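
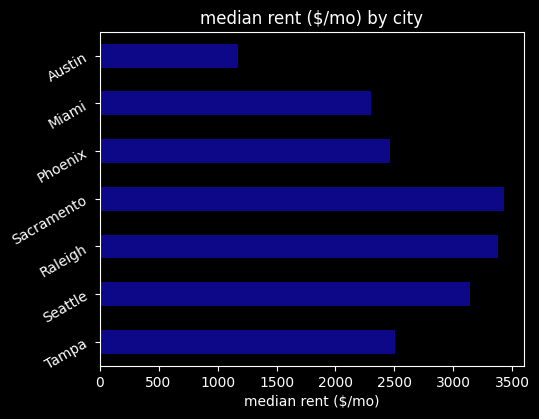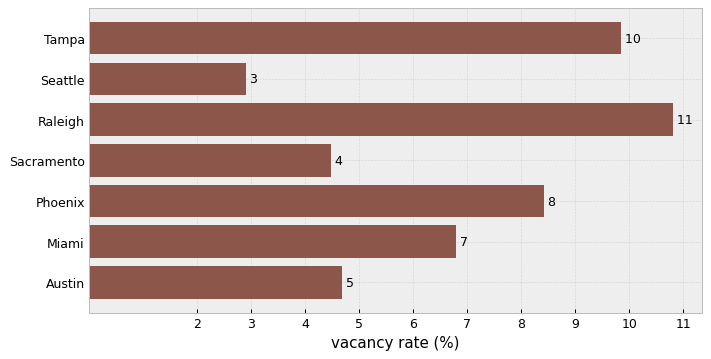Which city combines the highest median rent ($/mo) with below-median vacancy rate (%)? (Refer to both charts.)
Chart 2 median vacancy rate (%) ≈ 7; below-median cities: Seattle, Sacramento, Austin. Among those, Sacramento has the highest median rent ($/mo) (≈ 3500).

Sacramento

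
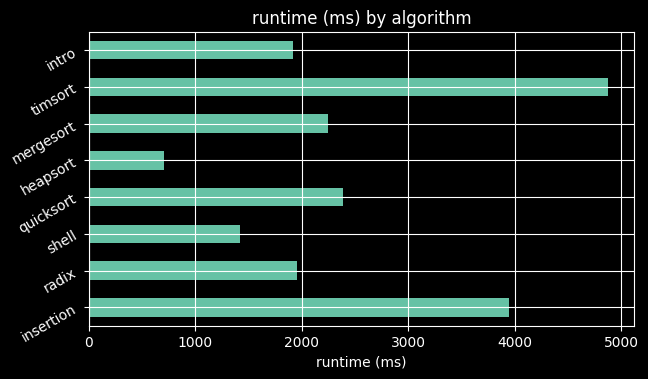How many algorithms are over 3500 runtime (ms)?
2

Above 3500: insertion, timsort.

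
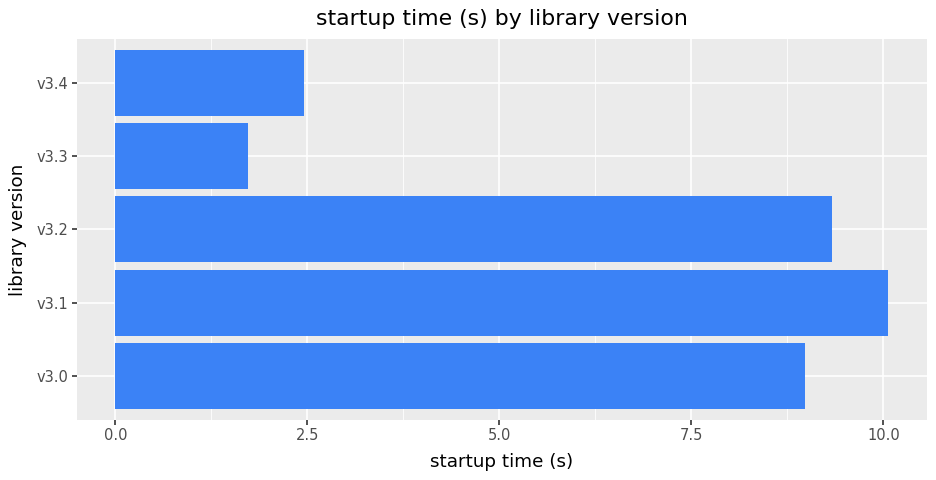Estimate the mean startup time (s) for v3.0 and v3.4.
≈ 6

(9 + 2) / 2 ≈ 6.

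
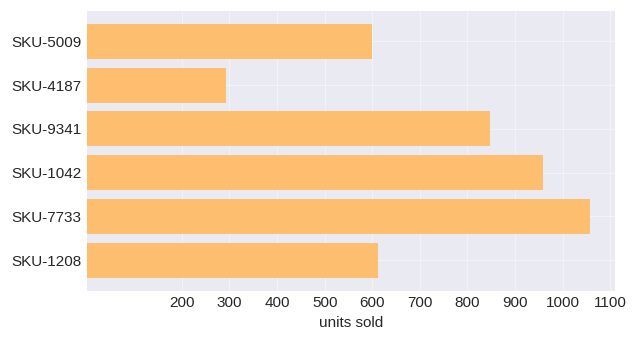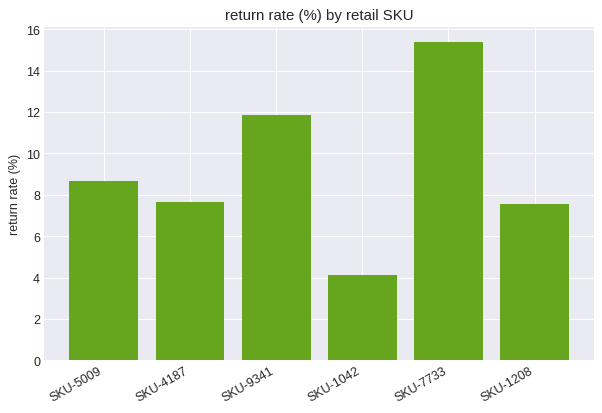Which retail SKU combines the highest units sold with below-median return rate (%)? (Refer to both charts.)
Chart 2 median return rate (%) ≈ 8; below-median retail SKUs: SKU-4187, SKU-1042, SKU-1208. Among those, SKU-1042 has the highest units sold (≈ 1000).

SKU-1042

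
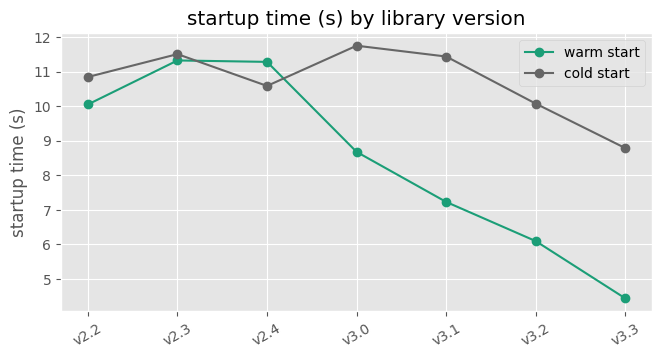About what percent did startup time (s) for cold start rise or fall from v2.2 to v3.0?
v2.2 ≈ 11, v3.0 ≈ 12; (12 − 11) / 11 ≈ +9.1%.

≈ +9.1%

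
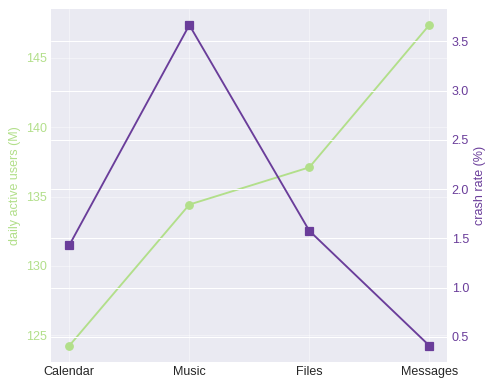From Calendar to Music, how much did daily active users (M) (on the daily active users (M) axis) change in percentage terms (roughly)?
≈ +8.1%

Calendar ≈ 124, Music ≈ 134; (134 − 124) / 124 ≈ +8.1%.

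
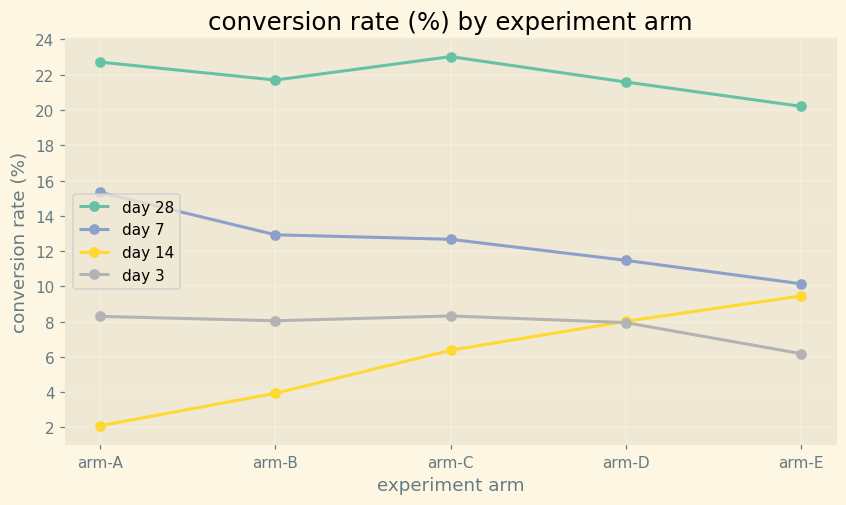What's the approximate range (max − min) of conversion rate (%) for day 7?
Max arm-A ≈ 16, min arm-E ≈ 10; range ≈ 6.

≈ 6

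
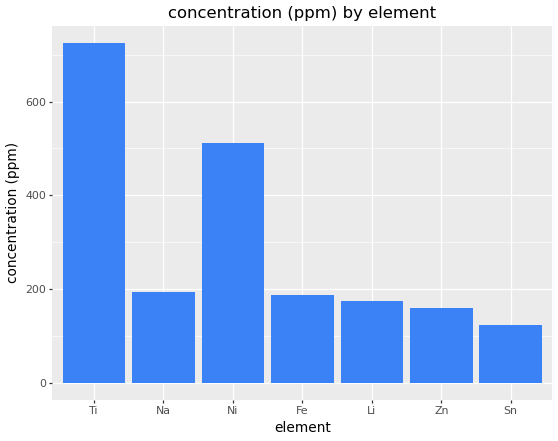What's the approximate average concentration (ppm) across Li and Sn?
(200 + 100) / 2 ≈ 150.

≈ 150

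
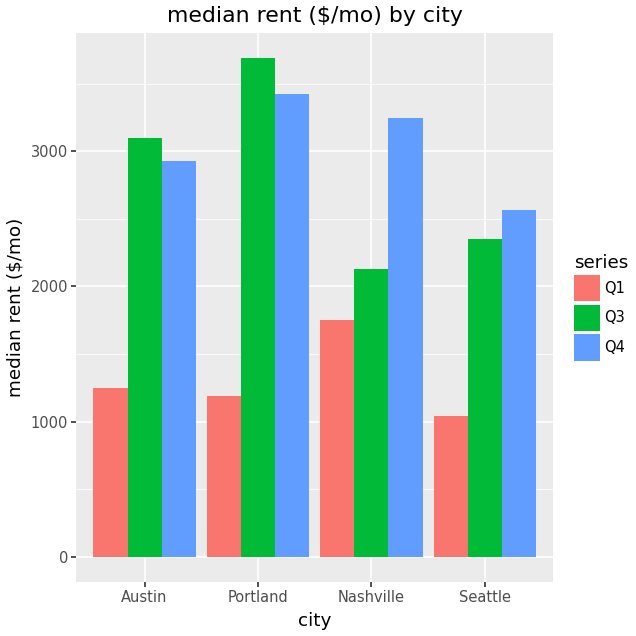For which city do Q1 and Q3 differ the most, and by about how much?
Portland: Q1 ≈ 1000, Q3 ≈ 3500 → gap ≈ 2500. Next-largest (Austin) is only ≈ 2000.

Portland, ≈ 2500 $/mo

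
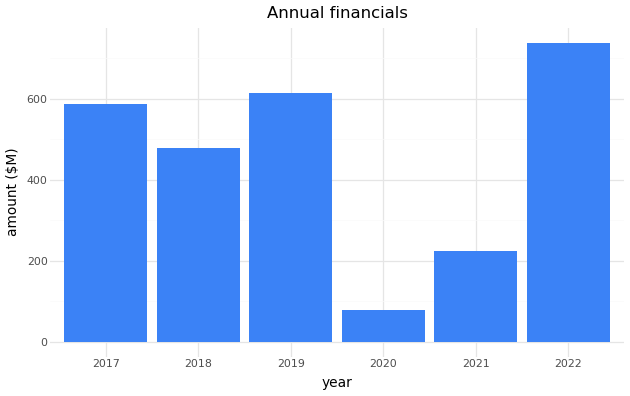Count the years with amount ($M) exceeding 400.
Above 400: 2017, 2018, 2019, 2022.

4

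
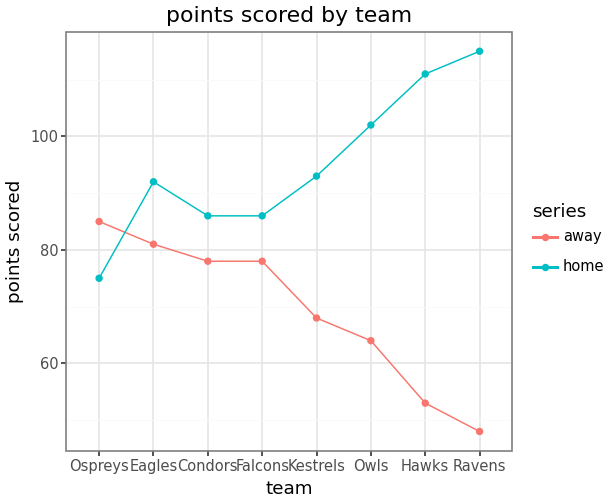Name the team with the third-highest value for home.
Top 4 for home: Ravens ≈ 120, Hawks ≈ 110, Owls ≈ 100, Kestrels ≈ 90.

Owls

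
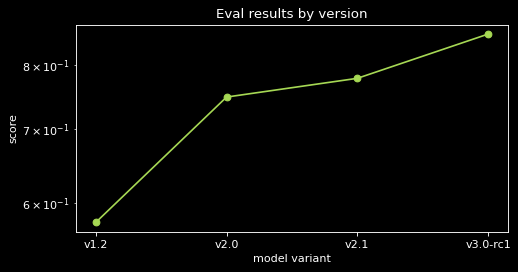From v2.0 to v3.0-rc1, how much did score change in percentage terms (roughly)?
v2.0 ≈ 0.75, v3.0-rc1 ≈ 0.85; (0.85 − 0.75) / 0.75 ≈ +13.3%.

≈ +13.3%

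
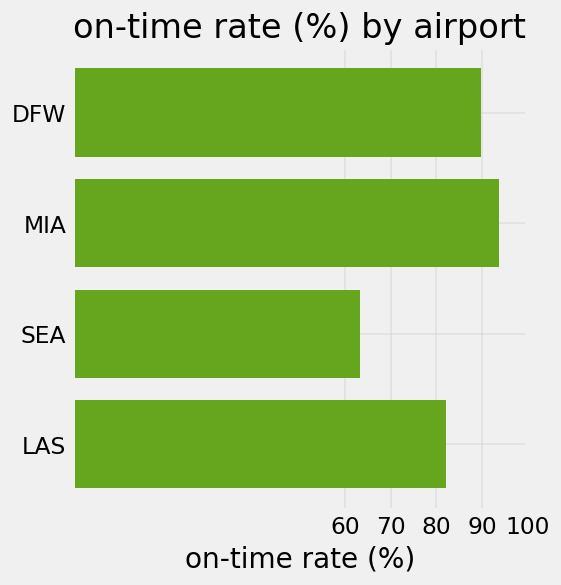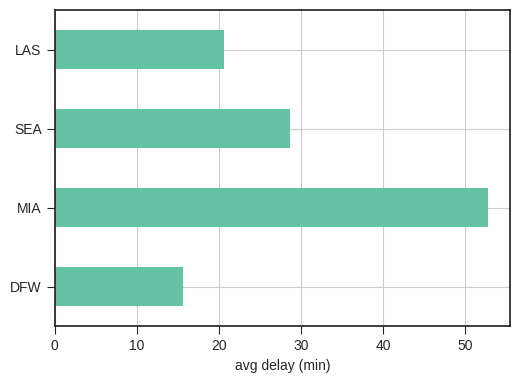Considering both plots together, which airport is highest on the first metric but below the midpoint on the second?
Chart 2 median avg delay (min) ≈ 25; below-median airports: DFW, LAS. Among those, DFW has the highest on-time rate (%) (≈ 90).

DFW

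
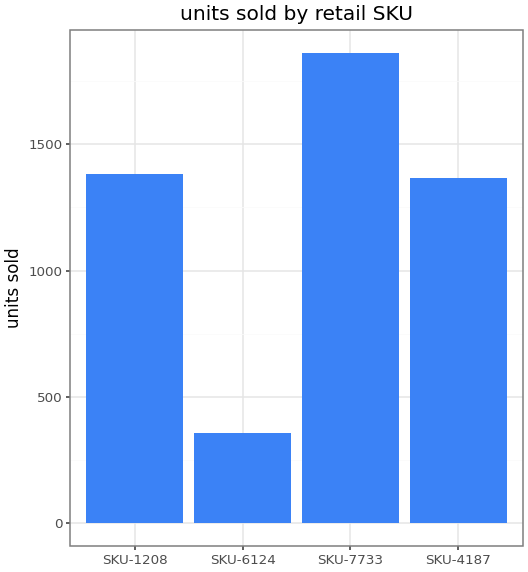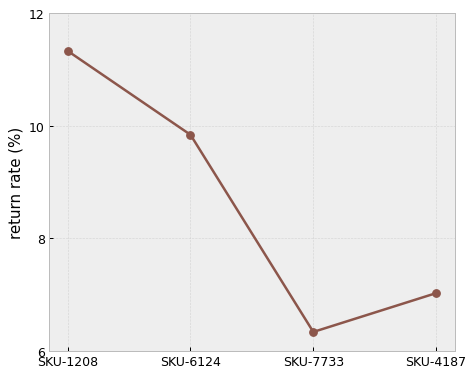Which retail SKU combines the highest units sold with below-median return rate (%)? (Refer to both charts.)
SKU-7733

Chart 2 median return rate (%) ≈ 8; below-median retail SKUs: SKU-7733, SKU-4187. Among those, SKU-7733 has the highest units sold (≈ 1800).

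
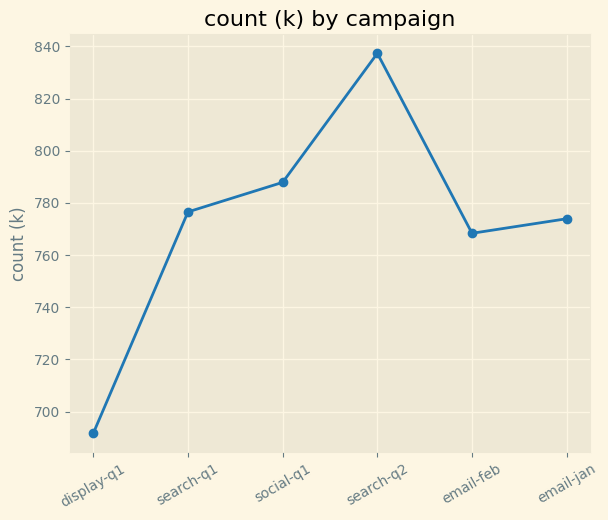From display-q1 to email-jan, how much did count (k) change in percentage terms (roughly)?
display-q1 ≈ 700, email-jan ≈ 780; (780 − 700) / 700 ≈ +11.4%.

≈ +11.4%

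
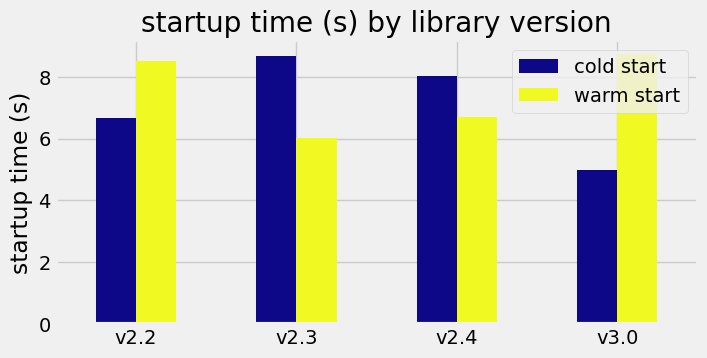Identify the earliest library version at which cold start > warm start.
v2.3

v2.2: cold start ≈ 7 vs warm start ≈ 9 (not yet); v2.3: cold start ≈ 9 vs warm start ≈ 6 (first crossover).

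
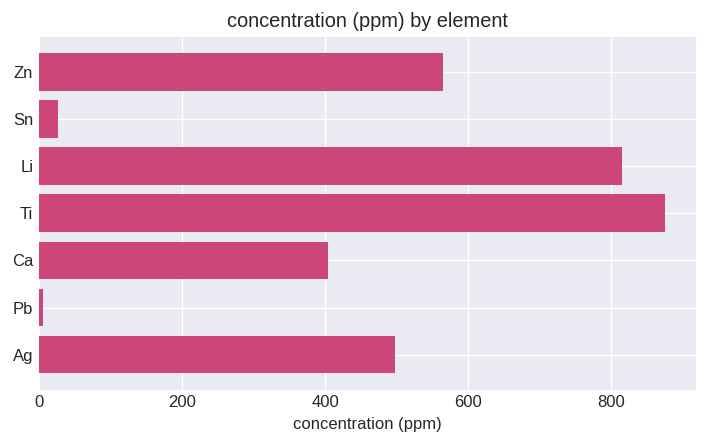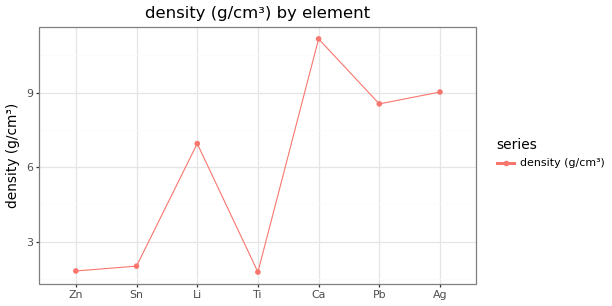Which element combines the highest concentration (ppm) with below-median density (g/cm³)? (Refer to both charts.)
Chart 2 median density (g/cm³) ≈ 6; below-median elements: Zn, Sn, Ti. Among those, Ti has the highest concentration (ppm) (≈ 900).

Ti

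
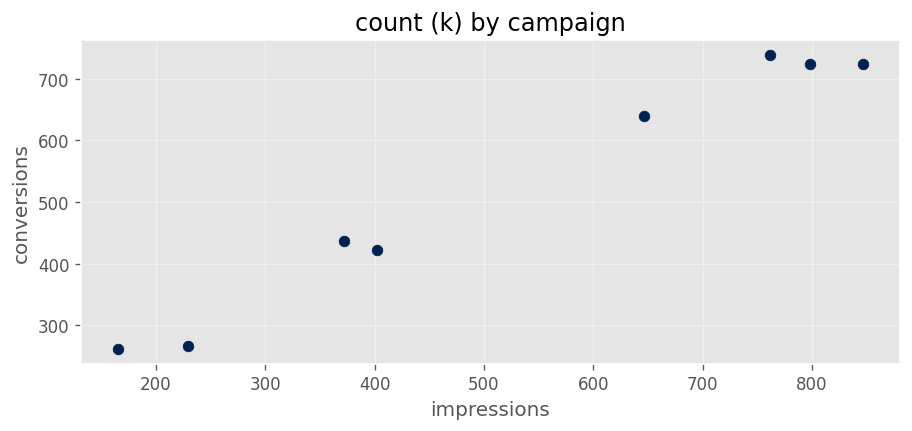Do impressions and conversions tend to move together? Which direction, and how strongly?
Points are positively correlated; strong (|r| ≈ 1.0).

positive, strong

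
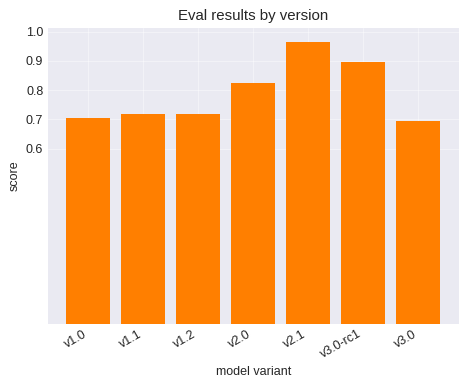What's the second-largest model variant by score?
v3.0-rc1

Top 3: v2.1 ≈ 1.0, v3.0-rc1 ≈ 0.9, v2.0 ≈ 0.8.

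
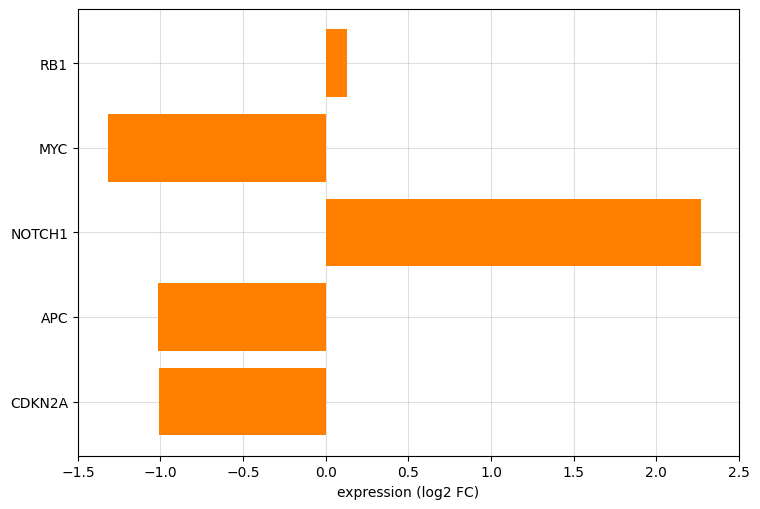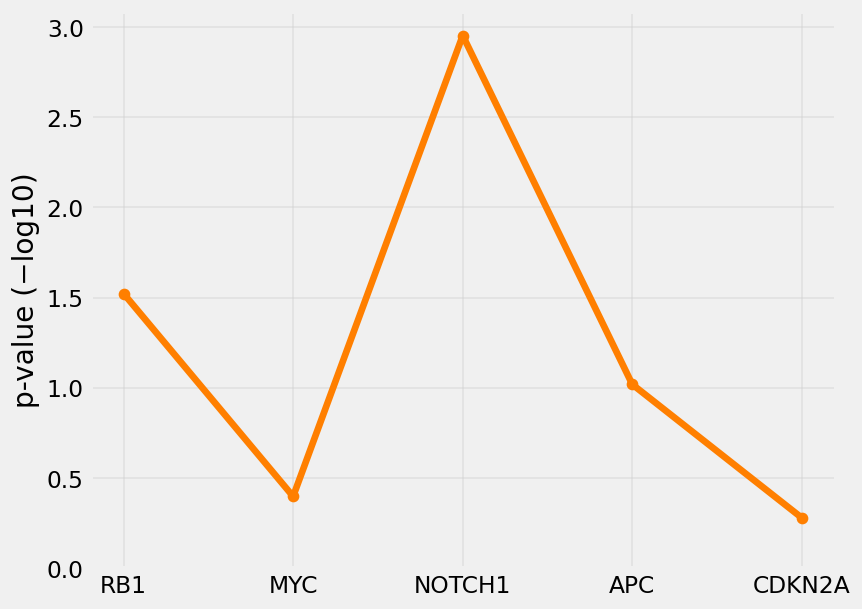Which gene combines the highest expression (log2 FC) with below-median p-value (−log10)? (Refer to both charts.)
Chart 2 median p-value (−log10) ≈ 1; below-median genes: MYC, CDKN2A. Among those, CDKN2A has the highest expression (log2 FC) (≈ -1).

CDKN2A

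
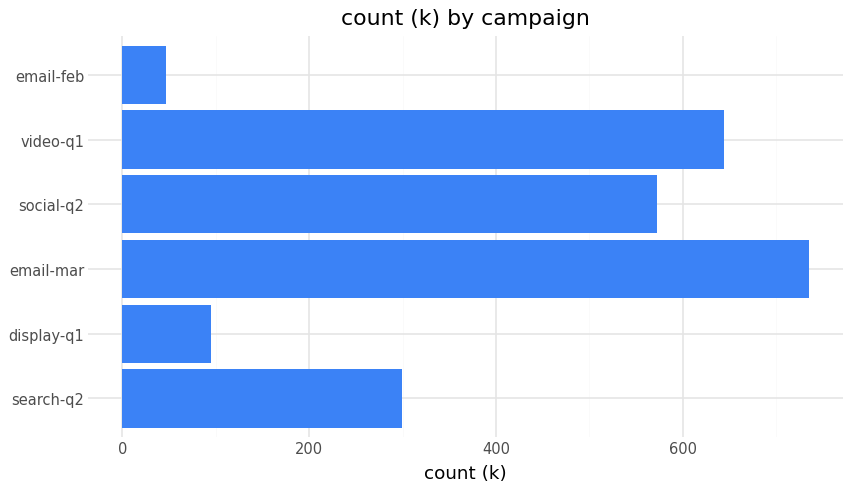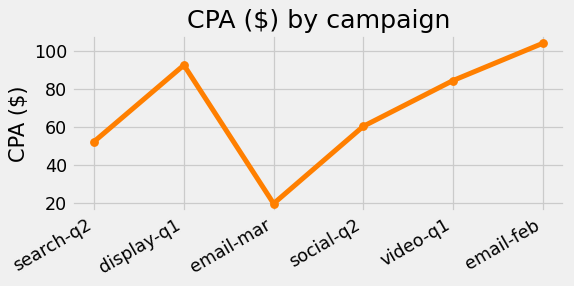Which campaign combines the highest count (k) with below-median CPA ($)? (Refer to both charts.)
email-mar

Chart 2 median CPA ($) ≈ 70; below-median campaigns: search-q2, email-mar, social-q2. Among those, email-mar has the highest count (k) (≈ 700).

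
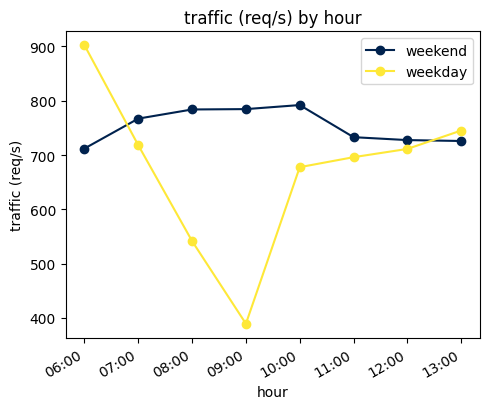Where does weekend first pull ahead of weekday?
07:00

06:00: weekend ≈ 700 vs weekday ≈ 900 (not yet); 07:00: weekend ≈ 750 vs weekday ≈ 700 (first crossover).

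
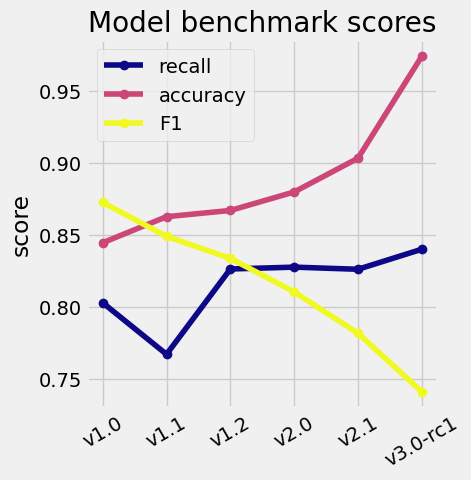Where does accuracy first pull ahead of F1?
v1.1

v1.0: accuracy ≈ 0.84 vs F1 ≈ 0.88 (not yet); v1.1: accuracy ≈ 0.86 vs F1 ≈ 0.84 (first crossover).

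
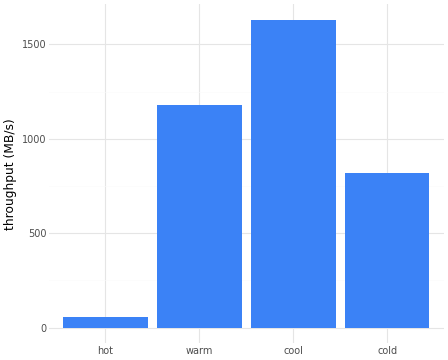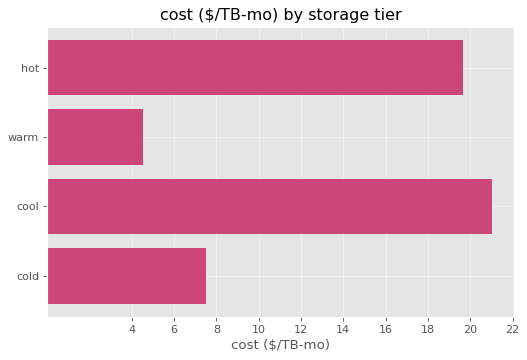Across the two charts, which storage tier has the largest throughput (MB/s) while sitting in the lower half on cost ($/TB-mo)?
Chart 2 median cost ($/TB-mo) ≈ 14; below-median storage tiers: warm, cold. Among those, warm has the highest throughput (MB/s) (≈ 1200).

warm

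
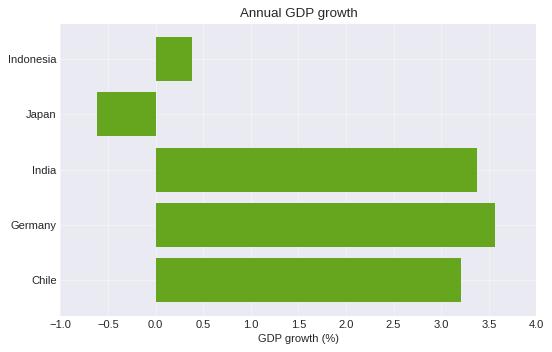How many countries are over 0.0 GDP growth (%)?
Above 0.0: Indonesia, India, Germany, Chile.

4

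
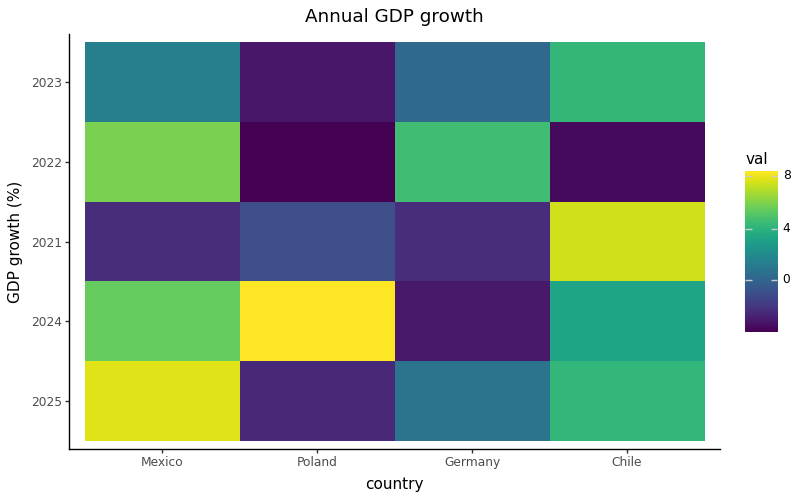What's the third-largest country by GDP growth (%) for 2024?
Chile

Top 4 for 2024: Poland ≈ 8, Mexico ≈ 6, Chile ≈ 4, Germany ≈ -4.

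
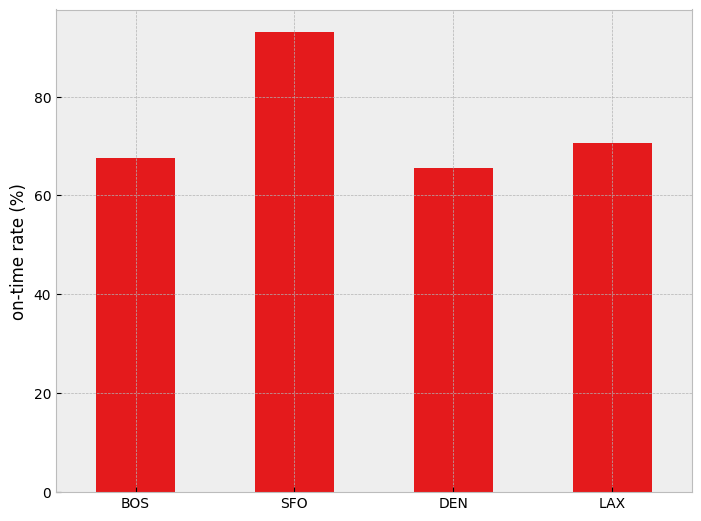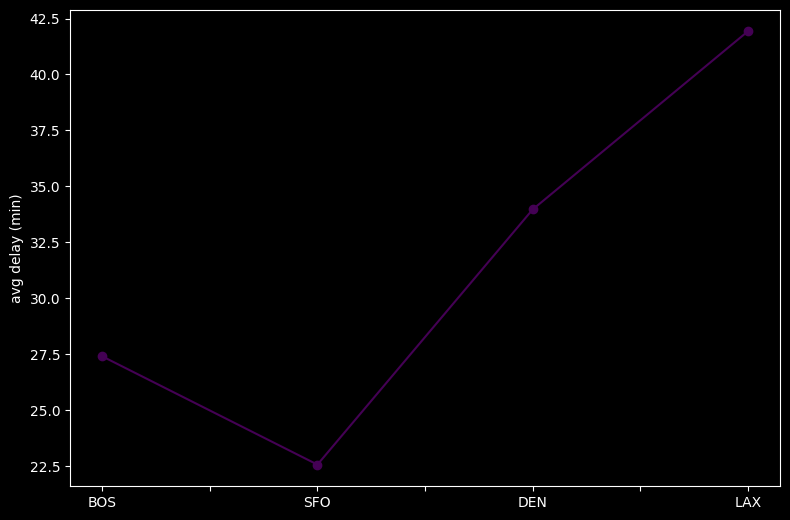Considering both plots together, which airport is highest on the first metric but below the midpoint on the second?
SFO

Chart 2 median avg delay (min) ≈ 30; below-median airports: BOS, SFO. Among those, SFO has the highest on-time rate (%) (≈ 90).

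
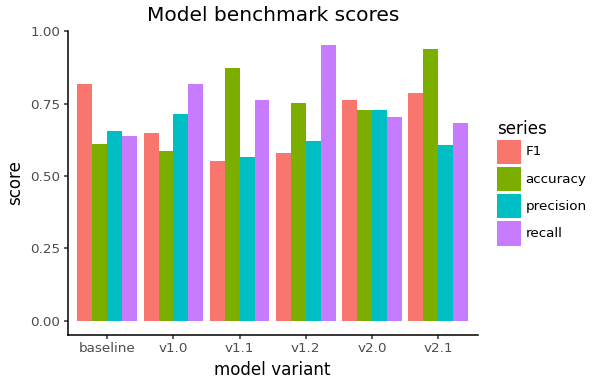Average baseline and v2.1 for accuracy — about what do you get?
≈ 0.75

(0.6 + 0.9) / 2 ≈ 0.75.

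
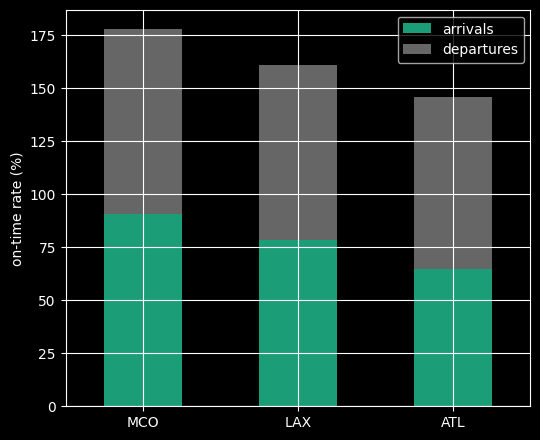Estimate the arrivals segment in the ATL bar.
arrivals top ≈ 60, bottom ≈ 0; segment ≈ 60.

≈ 60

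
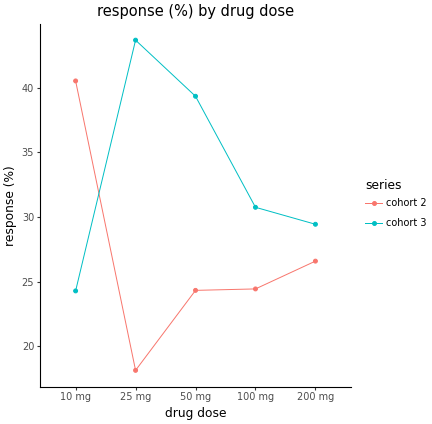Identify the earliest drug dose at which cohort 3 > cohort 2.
10 mg: cohort 3 ≈ 25 vs cohort 2 ≈ 40 (not yet); 25 mg: cohort 3 ≈ 45 vs cohort 2 ≈ 20 (first crossover).

25 mg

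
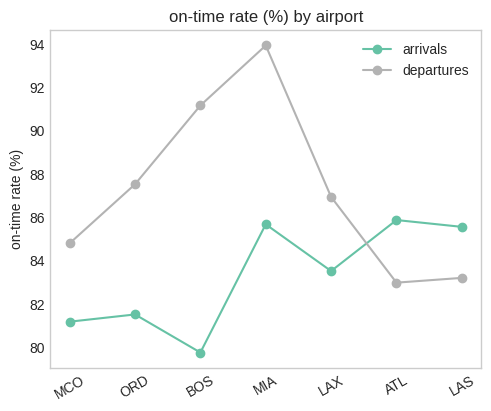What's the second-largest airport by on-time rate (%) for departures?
BOS

Top 3 for departures: MIA ≈ 94, BOS ≈ 92, ORD ≈ 88.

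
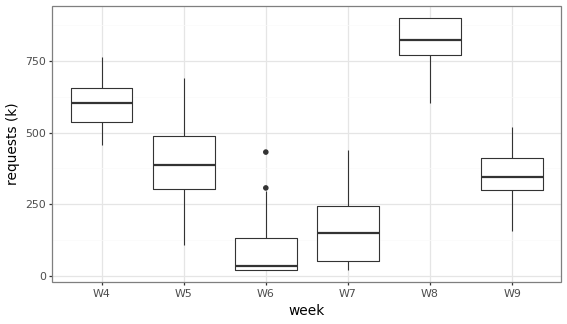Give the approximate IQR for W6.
Q3 ≈ 100, Q1 ≈ 0; IQR ≈ 100.

≈ 100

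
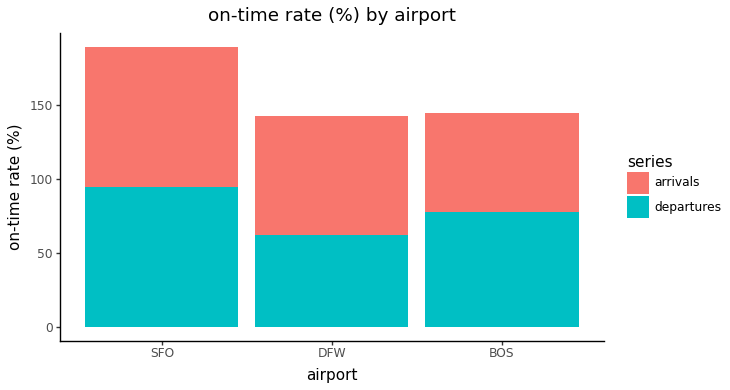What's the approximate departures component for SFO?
departures top ≈ 100, bottom ≈ 0; segment ≈ 100.

≈ 100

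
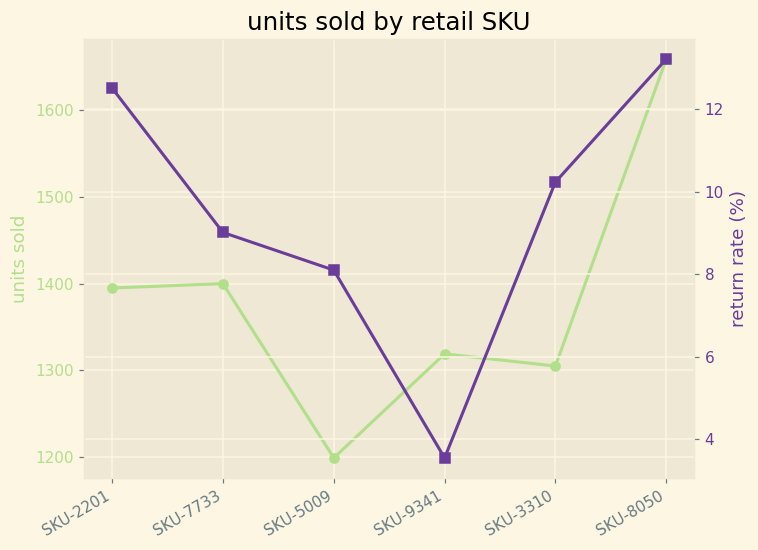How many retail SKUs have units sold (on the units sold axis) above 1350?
Above 1350: SKU-2201, SKU-7733, SKU-8050.

3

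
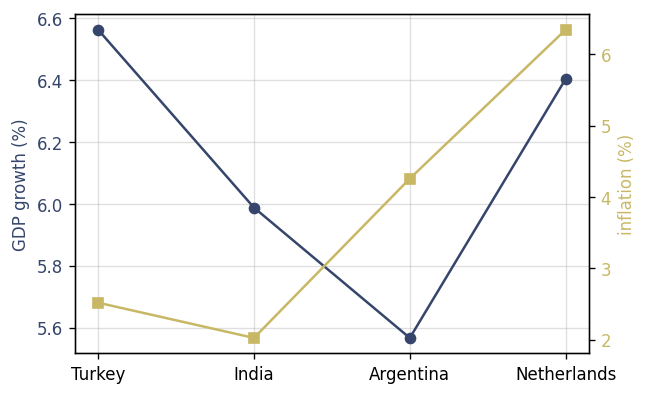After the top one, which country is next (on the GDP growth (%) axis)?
Netherlands

Top 3 (on the GDP growth (%) axis): Turkey ≈ 6.6, Netherlands ≈ 6.4, India ≈ 6.0.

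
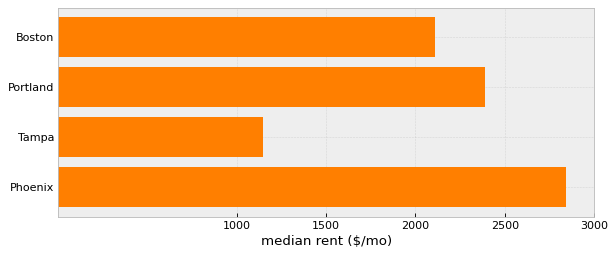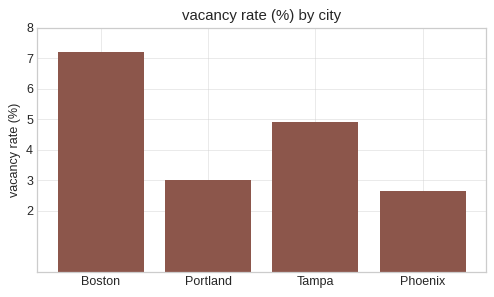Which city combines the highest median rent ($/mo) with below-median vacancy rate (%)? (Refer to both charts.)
Phoenix

Chart 2 median vacancy rate (%) ≈ 4; below-median cities: Portland, Phoenix. Among those, Phoenix has the highest median rent ($/mo) (≈ 3000).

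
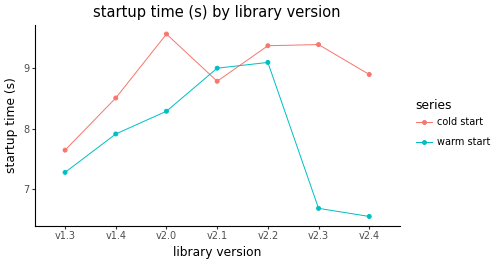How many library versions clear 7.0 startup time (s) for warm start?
Above 7.0: v1.3, v1.4, v2.0, v2.1, v2.2.

5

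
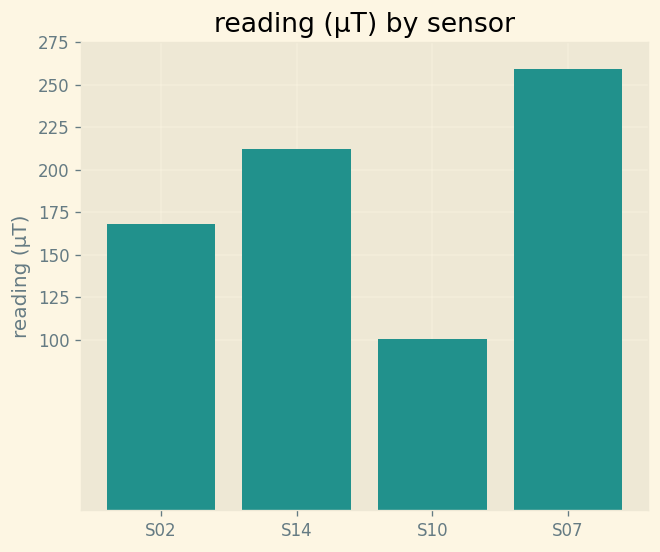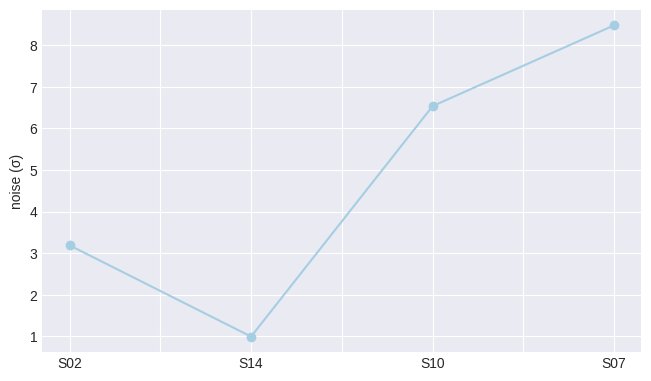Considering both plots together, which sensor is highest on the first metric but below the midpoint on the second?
S14

Chart 2 median noise (σ) ≈ 5; below-median sensors: S02, S14. Among those, S14 has the highest reading (µT) (≈ 200).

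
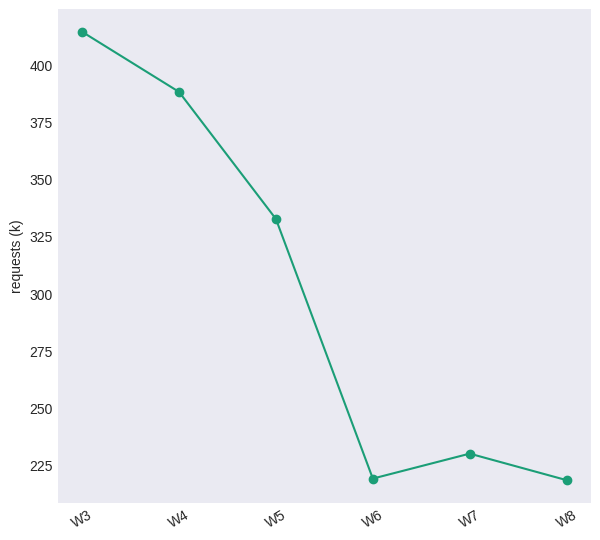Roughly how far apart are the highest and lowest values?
≈ 200

Max W3 ≈ 420, min W8 ≈ 220; range ≈ 200.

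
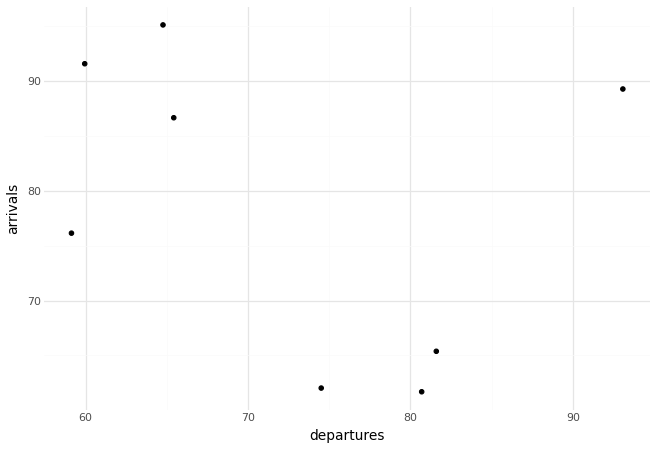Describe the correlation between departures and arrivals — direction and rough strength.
negative, weak

Points are negatively correlated; weak (|r| ≈ 0.3).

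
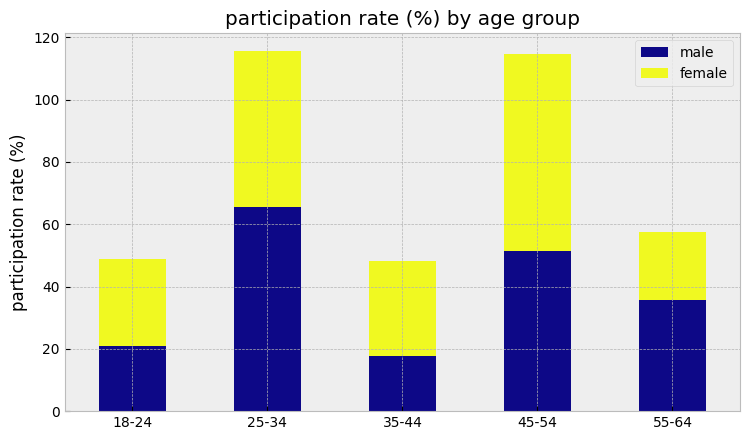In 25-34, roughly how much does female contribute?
female top ≈ 120, bottom ≈ 70; segment ≈ 50.

≈ 50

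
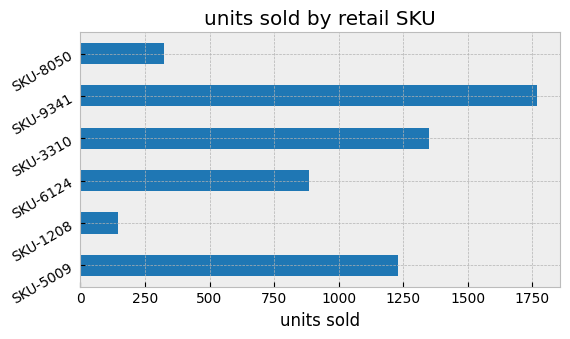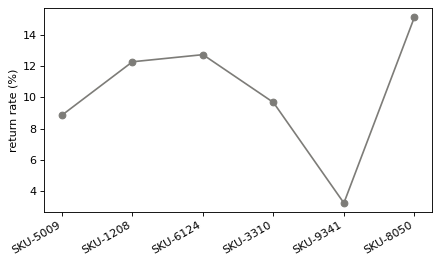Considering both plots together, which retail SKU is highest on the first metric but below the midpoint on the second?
Chart 2 median return rate (%) ≈ 10; below-median retail SKUs: SKU-5009, SKU-3310, SKU-9341. Among those, SKU-9341 has the highest units sold (≈ 1800).

SKU-9341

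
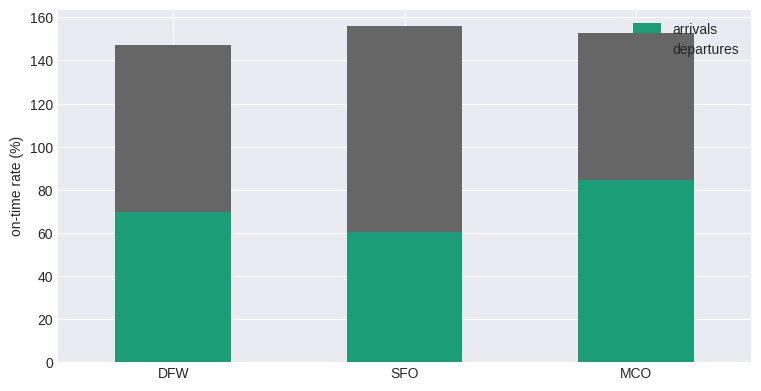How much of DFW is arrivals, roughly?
≈ 60

arrivals top ≈ 60, bottom ≈ 0; segment ≈ 60.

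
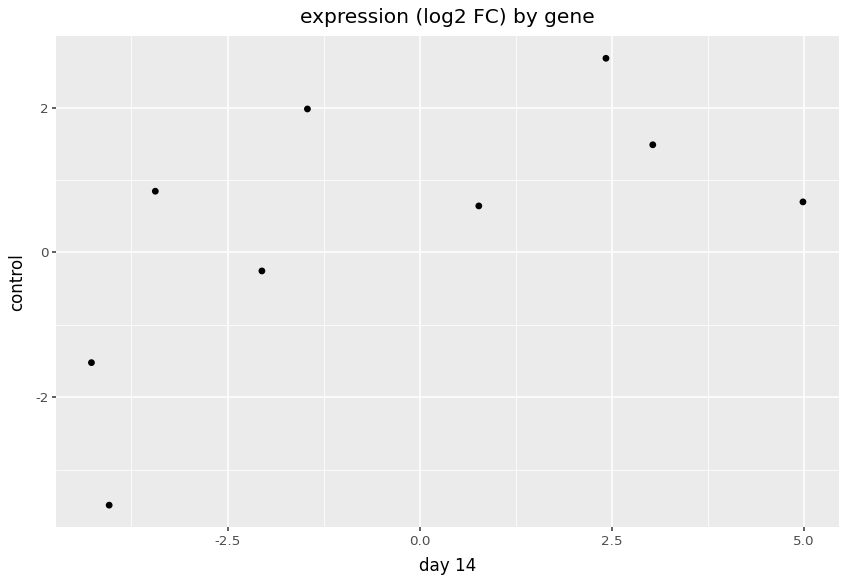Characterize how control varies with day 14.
Points are positively correlated; moderate (|r| ≈ 0.6).

positive, moderate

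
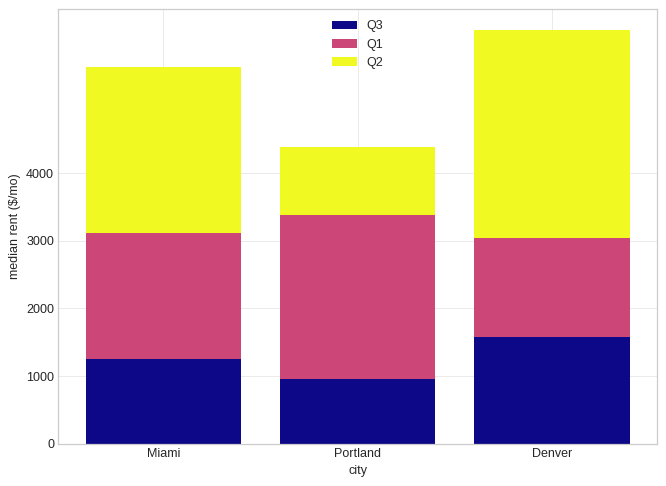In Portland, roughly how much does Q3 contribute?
≈ 1000

Q3 top ≈ 1000, bottom ≈ 0; segment ≈ 1000.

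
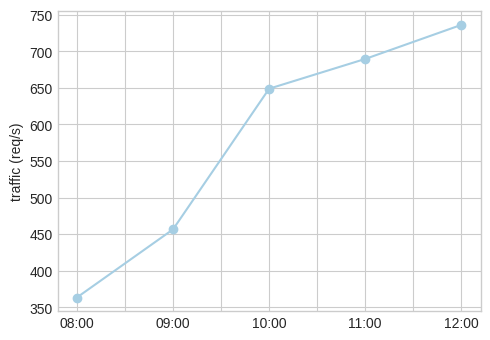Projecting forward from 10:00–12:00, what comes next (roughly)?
≈ 800

Last three: 650, 700, 750 → slope ≈ 50/step → next ≈ 800.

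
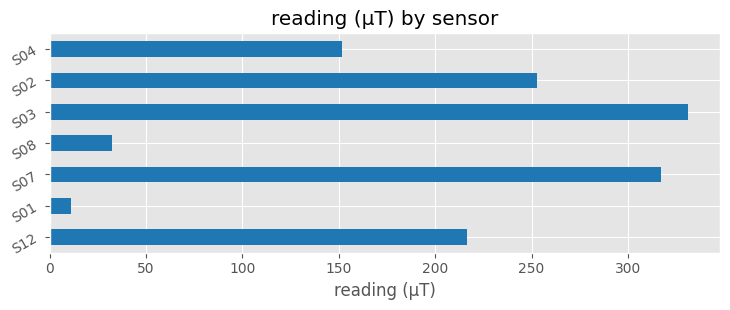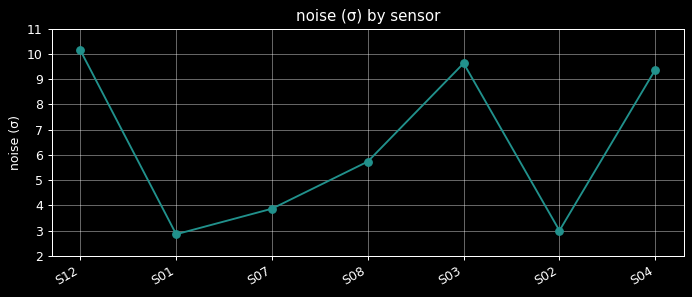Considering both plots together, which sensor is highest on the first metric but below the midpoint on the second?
Chart 2 median noise (σ) ≈ 6; below-median sensors: S01, S07, S02. Among those, S07 has the highest reading (µT) (≈ 300).

S07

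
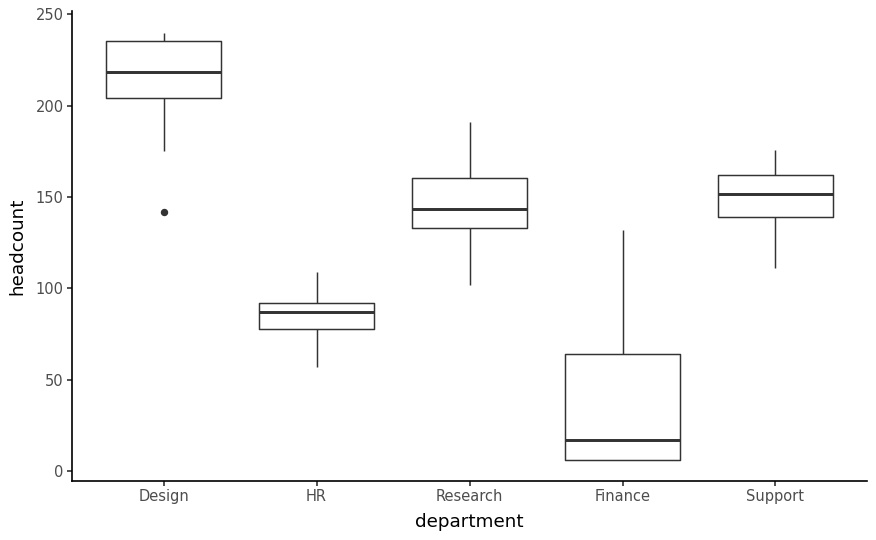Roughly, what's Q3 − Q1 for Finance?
Q3 ≈ 60, Q1 ≈ 0; IQR ≈ 60.

≈ 60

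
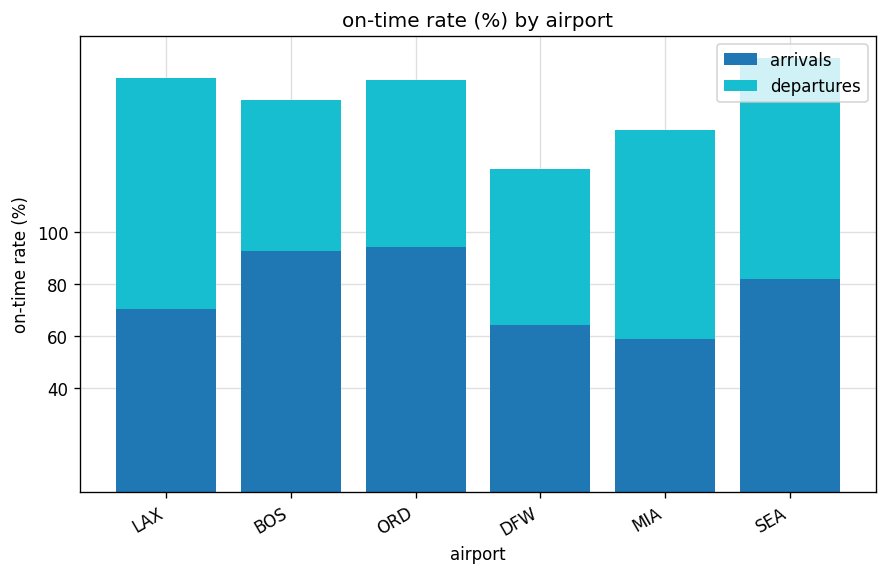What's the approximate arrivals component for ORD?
arrivals top ≈ 100, bottom ≈ 0; segment ≈ 100.

≈ 100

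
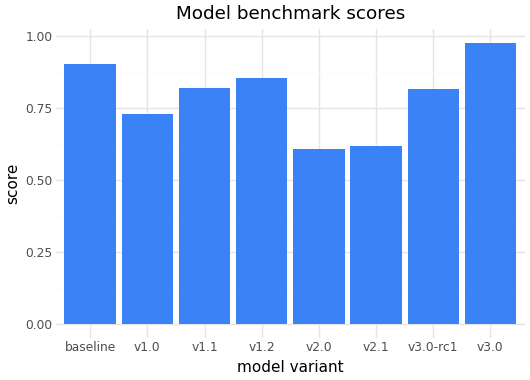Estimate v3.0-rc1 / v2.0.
≈ 1.33×

v3.0-rc1 ≈ 0.8, v2.0 ≈ 0.6; 0.8/0.6 ≈ 1.33.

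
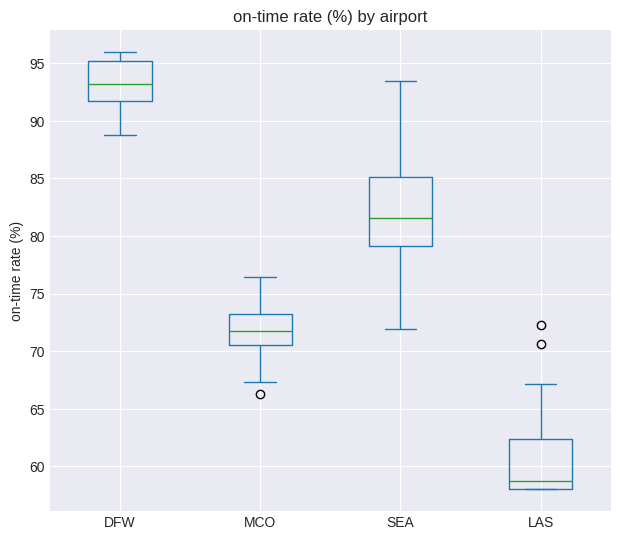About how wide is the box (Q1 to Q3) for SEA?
Q3 ≈ 85, Q1 ≈ 80; IQR ≈ 5.

≈ 5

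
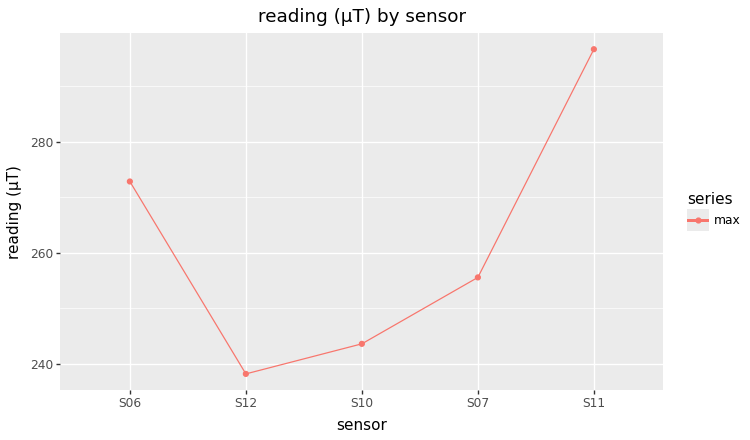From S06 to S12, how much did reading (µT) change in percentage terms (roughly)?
S06 ≈ 275, S12 ≈ 240; (240 − 275) / 275 ≈ -12.7%.

≈ -12.7%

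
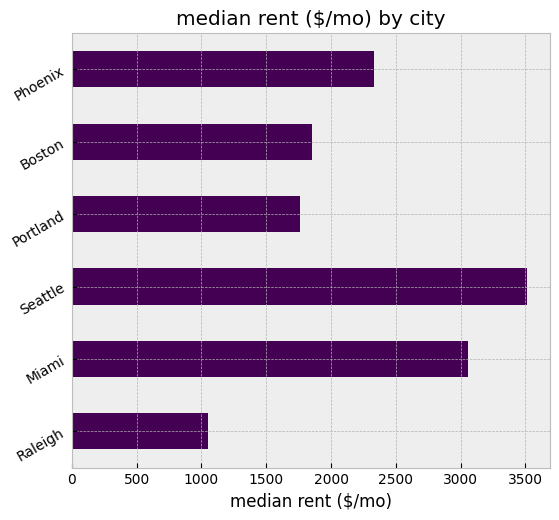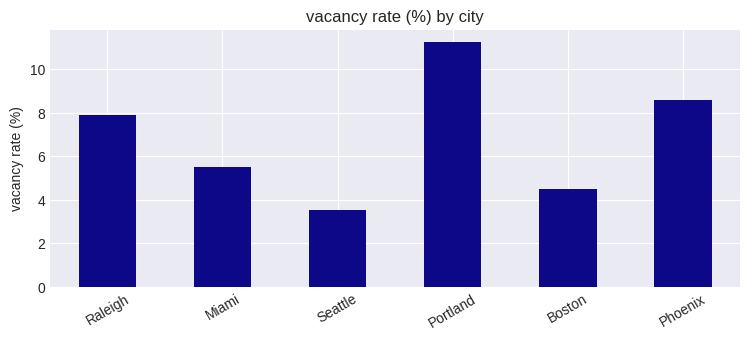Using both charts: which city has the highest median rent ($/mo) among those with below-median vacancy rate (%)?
Chart 2 median vacancy rate (%) ≈ 6; below-median cities: Miami, Seattle, Boston. Among those, Seattle has the highest median rent ($/mo) (≈ 3500).

Seattle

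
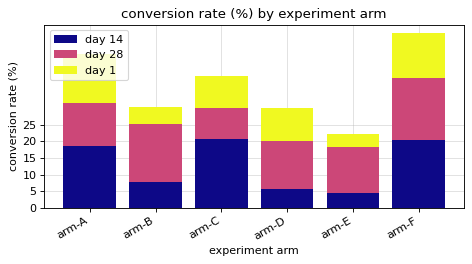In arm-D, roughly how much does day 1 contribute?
≈ 10

day 1 top ≈ 30, bottom ≈ 20; segment ≈ 10.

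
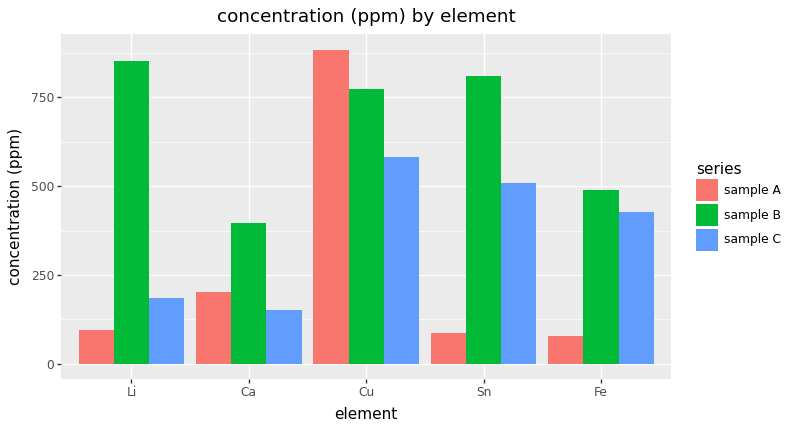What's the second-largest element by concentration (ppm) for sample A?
Ca

Top 3 for sample A: Cu ≈ 900, Ca ≈ 200, Li ≈ 100.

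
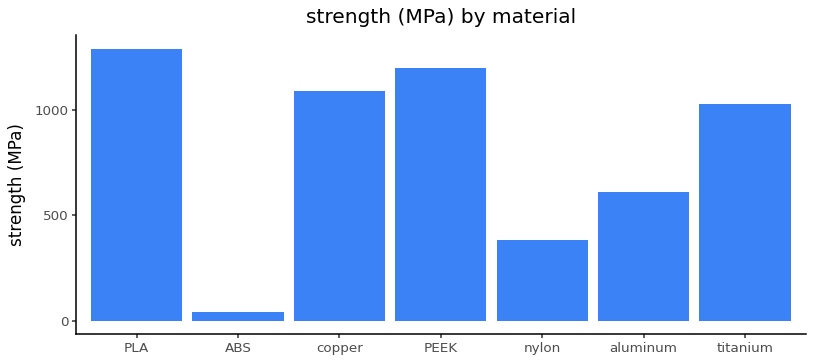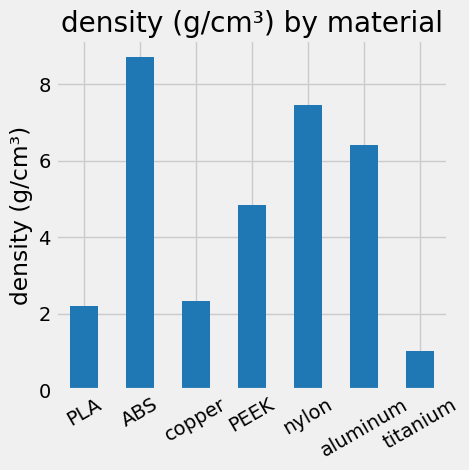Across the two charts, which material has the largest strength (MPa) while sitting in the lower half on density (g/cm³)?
Chart 2 median density (g/cm³) ≈ 5; below-median materials: PLA, copper, titanium. Among those, PLA has the highest strength (MPa) (≈ 1200).

PLA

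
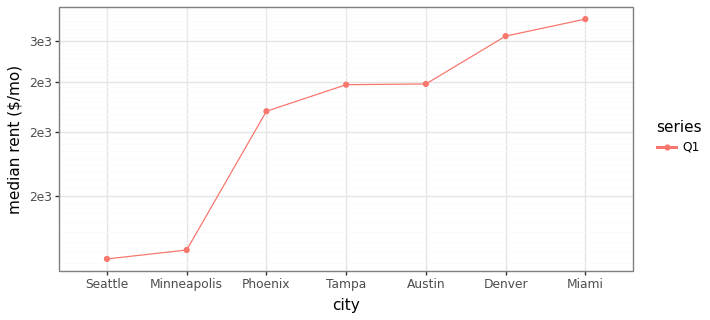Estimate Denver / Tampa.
Denver ≈ 3000, Tampa ≈ 2400; 3000/2400 ≈ 1.25.

≈ 1.25×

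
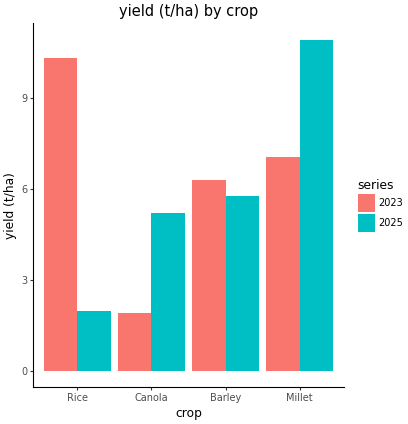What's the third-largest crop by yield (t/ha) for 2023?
Barley

Top 4 for 2023: Rice ≈ 10, Millet ≈ 7, Barley ≈ 6, Canola ≈ 2.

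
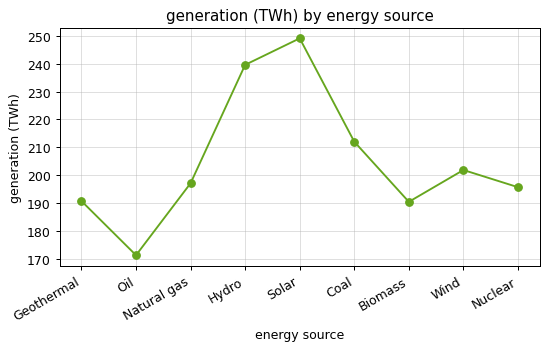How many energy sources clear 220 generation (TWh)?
Above 220: Hydro, Solar.

2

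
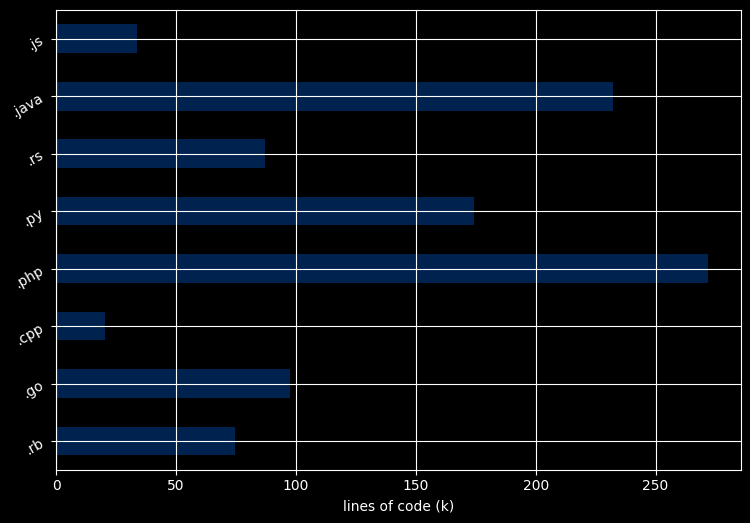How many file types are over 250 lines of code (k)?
Above 250: .php.

1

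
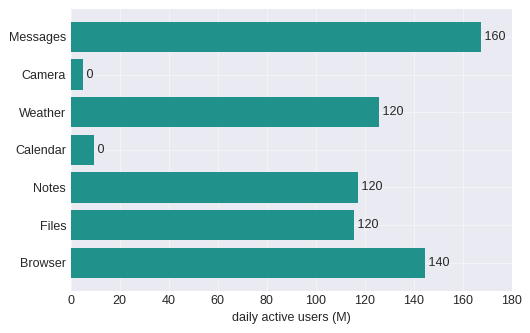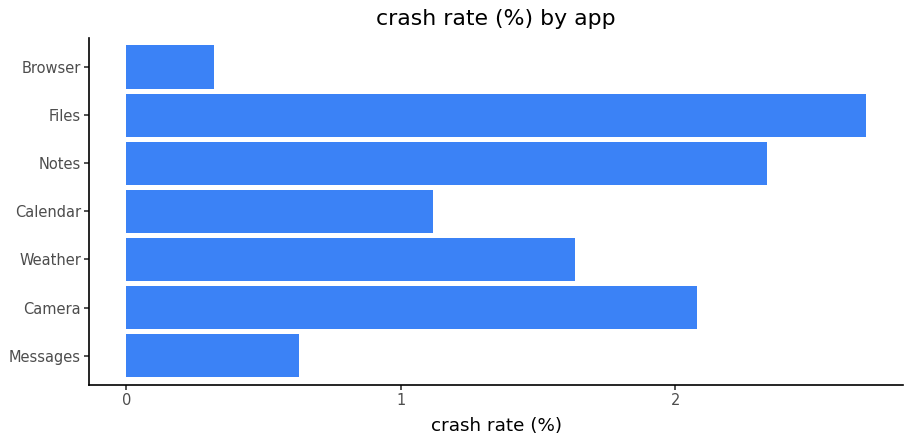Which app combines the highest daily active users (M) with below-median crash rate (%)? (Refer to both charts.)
Messages

Chart 2 median crash rate (%) ≈ 1.5; below-median apps: Messages, Calendar, Browser. Among those, Messages has the highest daily active users (M) (≈ 160).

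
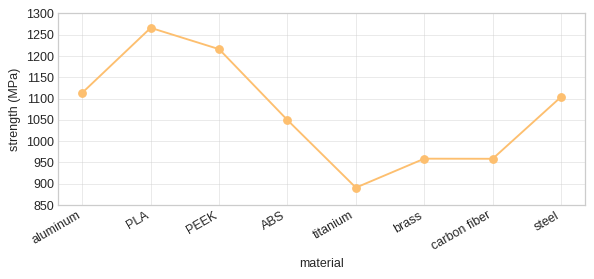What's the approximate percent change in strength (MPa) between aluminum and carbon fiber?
aluminum ≈ 1100, carbon fiber ≈ 950; (950 − 1100) / 1100 ≈ -13.6%.

≈ -13.6%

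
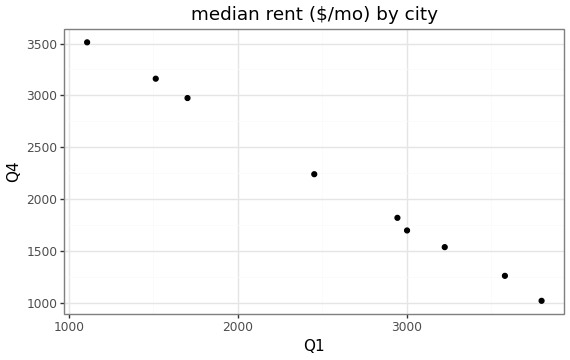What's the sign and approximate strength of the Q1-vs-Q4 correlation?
Points are negatively correlated; strong (|r| ≈ 1.0).

negative, strong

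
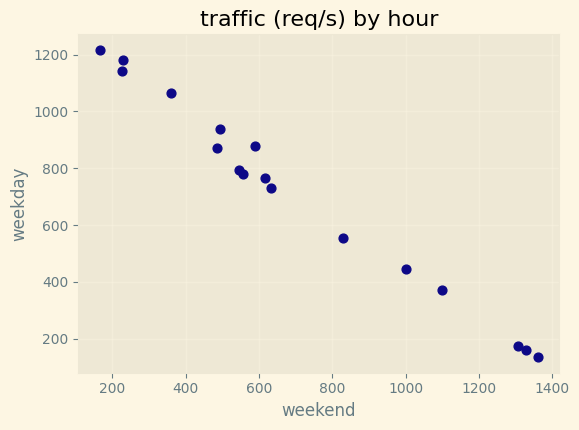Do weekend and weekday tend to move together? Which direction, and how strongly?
Points are negatively correlated; strong (|r| ≈ 1.0).

negative, strong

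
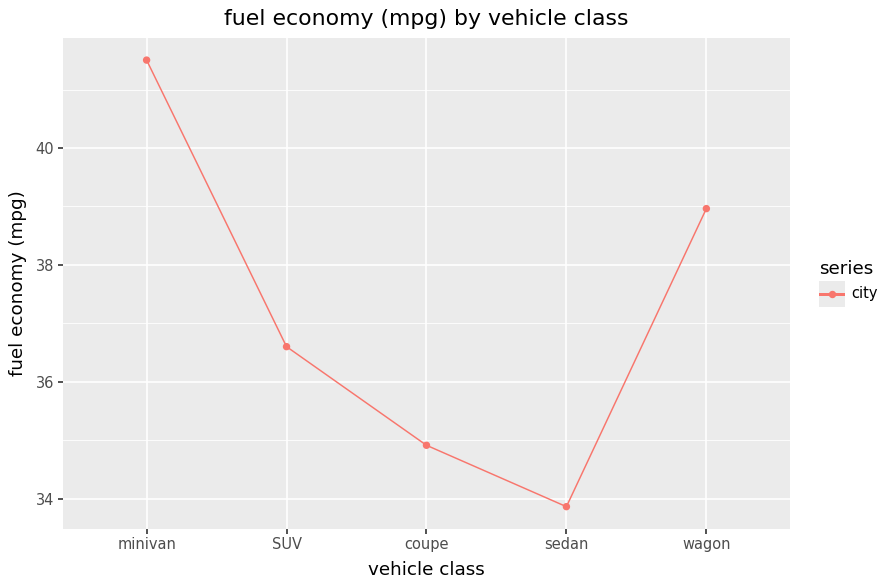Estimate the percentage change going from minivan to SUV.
≈ -11.9%

minivan ≈ 42, SUV ≈ 37; (37 − 42) / 42 ≈ -11.9%.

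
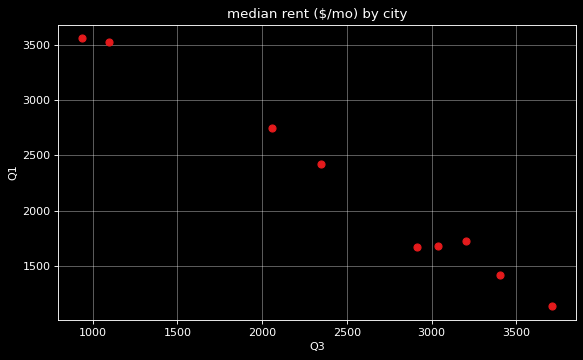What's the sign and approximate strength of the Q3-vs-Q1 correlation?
negative, strong

Points are negatively correlated; strong (|r| ≈ 1.0).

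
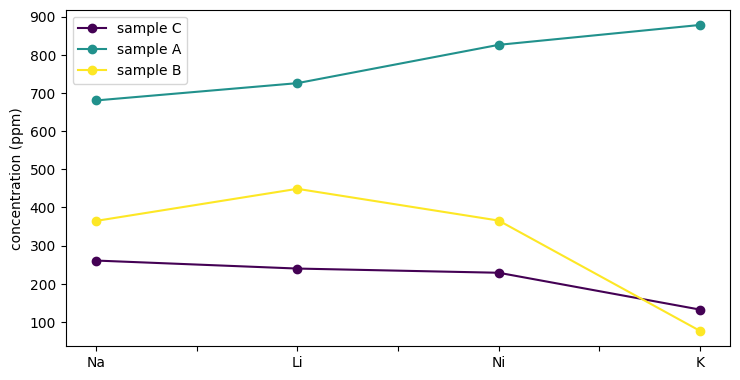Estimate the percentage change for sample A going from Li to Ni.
Li ≈ 700, Ni ≈ 800; (800 − 700) / 700 ≈ +14.3%.

≈ +14.3%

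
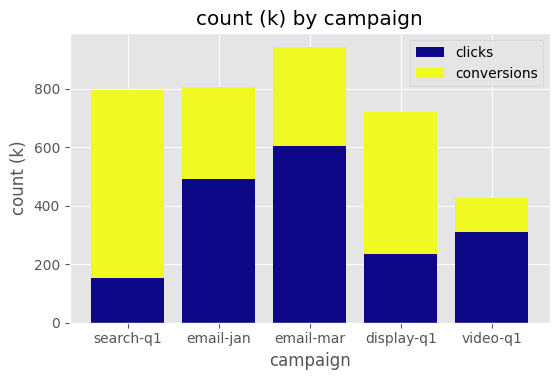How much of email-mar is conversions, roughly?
≈ 300

conversions top ≈ 900, bottom ≈ 600; segment ≈ 300.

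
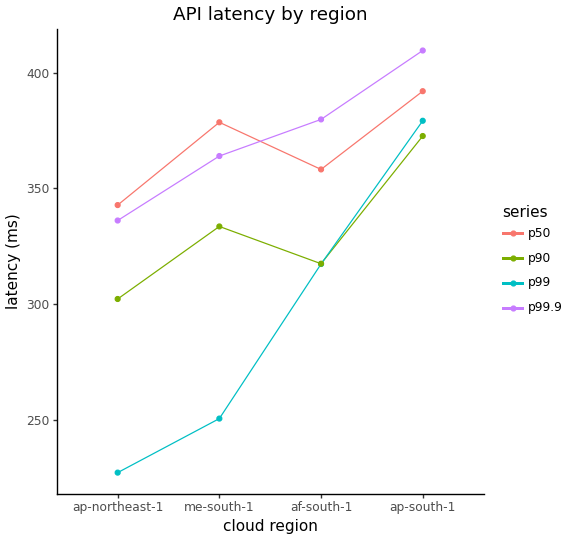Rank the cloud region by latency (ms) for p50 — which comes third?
Top 4 for p50: ap-south-1 ≈ 400, me-south-1 ≈ 380, af-south-1 ≈ 360, ap-northeast-1 ≈ 340.

af-south-1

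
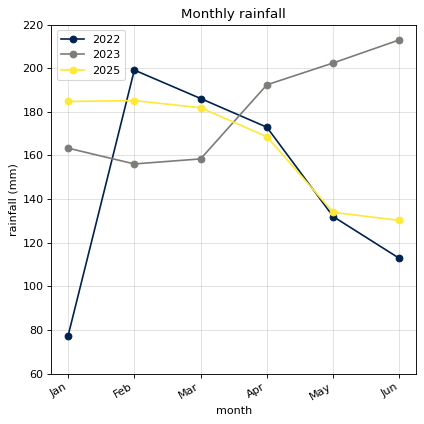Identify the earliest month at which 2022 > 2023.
Feb

Jan: 2022 ≈ 80 vs 2023 ≈ 160 (not yet); Feb: 2022 ≈ 200 vs 2023 ≈ 160 (first crossover).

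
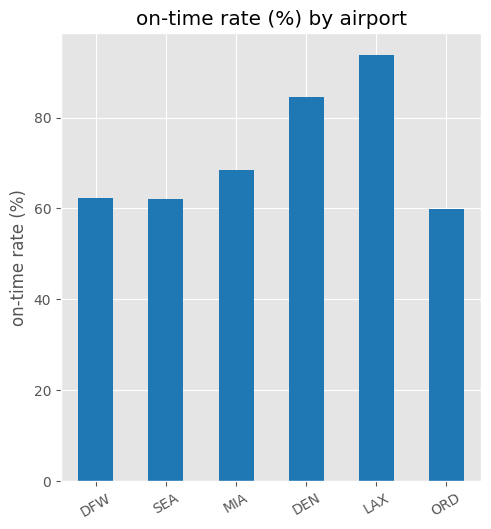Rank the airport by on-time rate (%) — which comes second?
DEN

Top 3: LAX ≈ 90, DEN ≈ 80, MIA ≈ 70.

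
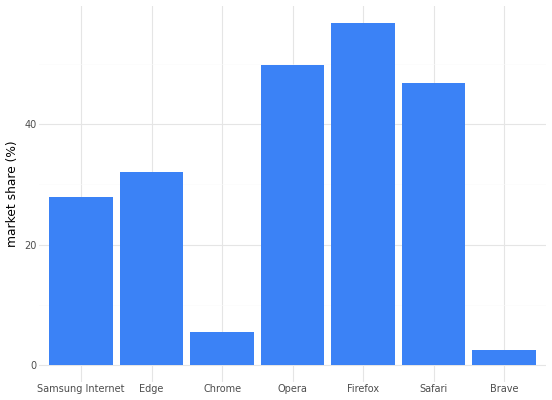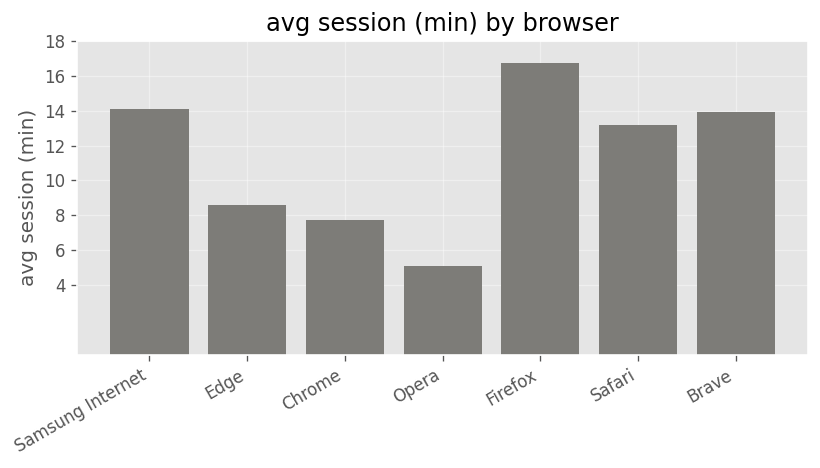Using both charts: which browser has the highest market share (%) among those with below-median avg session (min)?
Opera

Chart 2 median avg session (min) ≈ 14; below-median browsers: Edge, Chrome, Opera. Among those, Opera has the highest market share (%) (≈ 50).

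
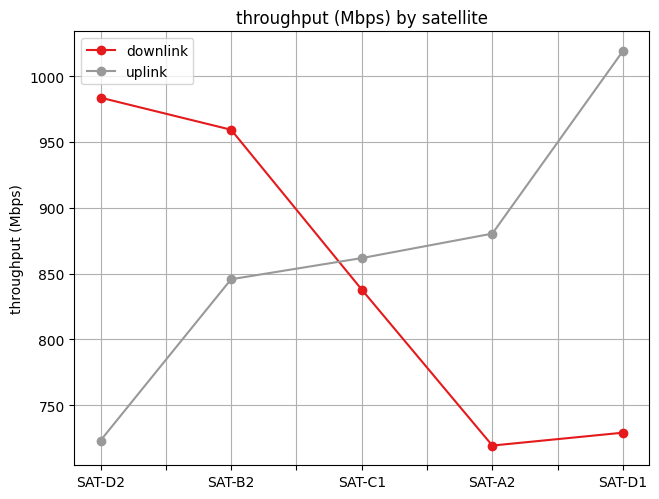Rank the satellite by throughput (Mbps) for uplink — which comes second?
SAT-A2

Top 3 for uplink: SAT-D1 ≈ 1025, SAT-A2 ≈ 875, SAT-C1 ≈ 850.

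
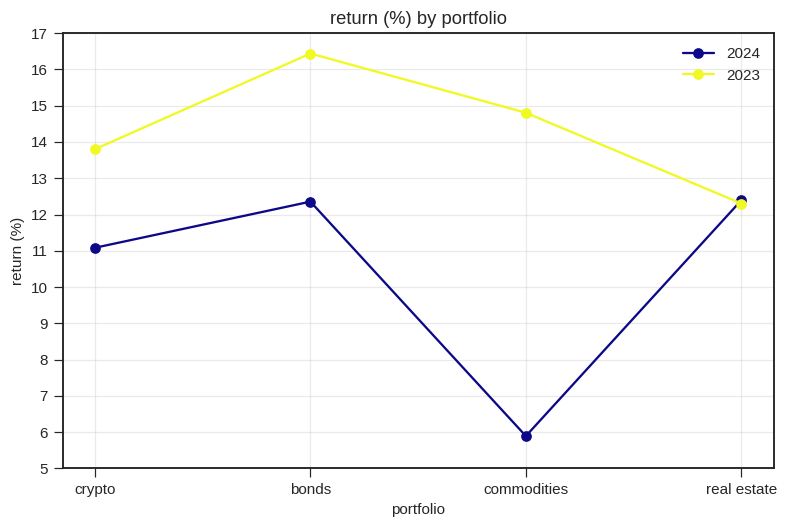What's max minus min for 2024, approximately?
≈ 6

Max real estate ≈ 12, min commodities ≈ 6; range ≈ 6.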